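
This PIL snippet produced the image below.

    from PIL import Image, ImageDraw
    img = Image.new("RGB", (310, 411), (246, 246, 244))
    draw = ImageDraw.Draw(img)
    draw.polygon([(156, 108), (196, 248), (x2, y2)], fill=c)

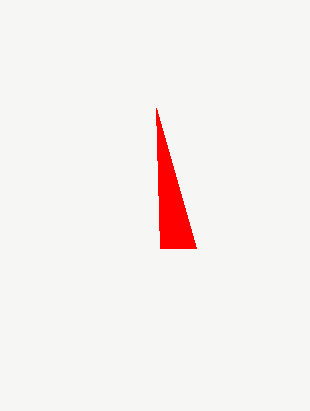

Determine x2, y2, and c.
x2 = 160, y2 = 248, c = 'red'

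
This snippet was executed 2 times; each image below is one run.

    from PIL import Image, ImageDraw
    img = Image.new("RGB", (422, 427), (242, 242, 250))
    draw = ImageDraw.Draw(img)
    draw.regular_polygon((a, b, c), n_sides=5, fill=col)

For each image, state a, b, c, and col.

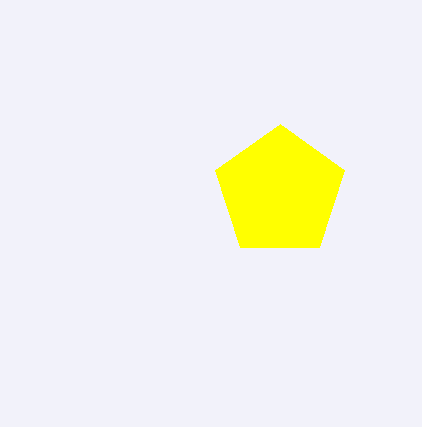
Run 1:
a = 280; b = 192; c = 68; col = 'yellow'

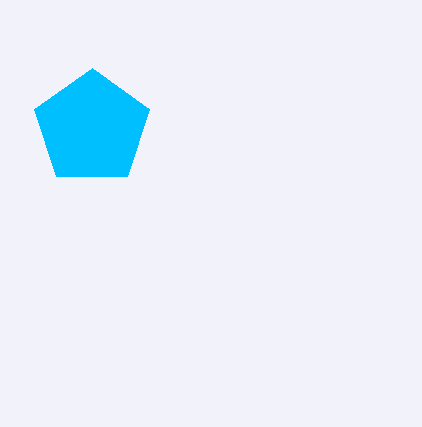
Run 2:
a = 92; b = 128; c = 60; col = 'deepskyblue'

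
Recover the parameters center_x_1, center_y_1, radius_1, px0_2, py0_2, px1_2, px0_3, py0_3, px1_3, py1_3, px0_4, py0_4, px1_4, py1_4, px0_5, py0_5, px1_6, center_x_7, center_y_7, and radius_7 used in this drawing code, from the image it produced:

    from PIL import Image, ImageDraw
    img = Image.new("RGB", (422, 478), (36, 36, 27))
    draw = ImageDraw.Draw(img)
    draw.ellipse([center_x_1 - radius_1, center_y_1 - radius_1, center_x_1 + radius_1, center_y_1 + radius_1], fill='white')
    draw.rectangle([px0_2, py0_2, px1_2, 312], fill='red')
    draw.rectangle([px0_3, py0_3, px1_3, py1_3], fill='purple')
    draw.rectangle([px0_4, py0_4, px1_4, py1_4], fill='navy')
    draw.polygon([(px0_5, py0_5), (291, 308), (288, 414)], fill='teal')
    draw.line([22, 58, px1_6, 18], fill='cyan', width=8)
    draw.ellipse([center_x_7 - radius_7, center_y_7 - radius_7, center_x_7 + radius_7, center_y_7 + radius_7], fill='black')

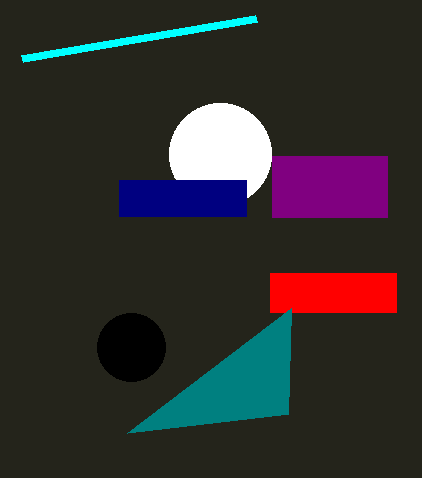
center_x_1 = 220; center_y_1 = 154; radius_1 = 51; px0_2 = 270; py0_2 = 273; px1_2 = 396; px0_3 = 272; py0_3 = 156; px1_3 = 387; py1_3 = 217; px0_4 = 119; py0_4 = 180; px1_4 = 246; py1_4 = 216; px0_5 = 127; py0_5 = 433; px1_6 = 256; center_x_7 = 131; center_y_7 = 347; radius_7 = 34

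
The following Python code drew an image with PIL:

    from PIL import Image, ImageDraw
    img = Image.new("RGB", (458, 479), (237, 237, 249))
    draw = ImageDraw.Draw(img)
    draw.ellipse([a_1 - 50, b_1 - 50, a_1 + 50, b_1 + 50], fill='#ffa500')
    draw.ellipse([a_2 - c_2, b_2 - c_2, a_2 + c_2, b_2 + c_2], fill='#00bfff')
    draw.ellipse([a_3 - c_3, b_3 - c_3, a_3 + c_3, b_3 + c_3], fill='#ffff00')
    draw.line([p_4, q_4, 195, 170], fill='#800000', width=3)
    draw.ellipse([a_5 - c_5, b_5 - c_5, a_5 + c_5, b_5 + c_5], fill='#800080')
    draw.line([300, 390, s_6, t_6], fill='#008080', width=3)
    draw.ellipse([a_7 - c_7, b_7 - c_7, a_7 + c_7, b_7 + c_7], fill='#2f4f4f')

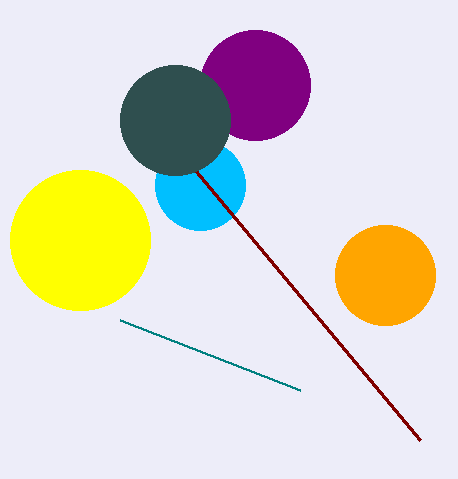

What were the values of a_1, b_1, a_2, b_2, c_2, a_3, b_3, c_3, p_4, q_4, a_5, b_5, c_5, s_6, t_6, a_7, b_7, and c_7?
a_1 = 385; b_1 = 275; a_2 = 200; b_2 = 185; c_2 = 45; a_3 = 80; b_3 = 240; c_3 = 70; p_4 = 420; q_4 = 440; a_5 = 255; b_5 = 85; c_5 = 55; s_6 = 120; t_6 = 320; a_7 = 175; b_7 = 120; c_7 = 55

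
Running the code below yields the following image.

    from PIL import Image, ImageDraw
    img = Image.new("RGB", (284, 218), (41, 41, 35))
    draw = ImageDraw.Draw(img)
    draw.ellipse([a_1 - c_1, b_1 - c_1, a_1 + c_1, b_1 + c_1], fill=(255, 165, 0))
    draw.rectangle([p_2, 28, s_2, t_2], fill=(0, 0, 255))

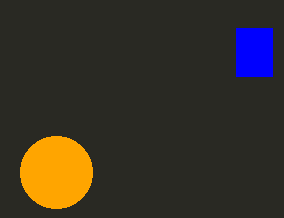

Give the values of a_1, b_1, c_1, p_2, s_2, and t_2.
a_1 = 56
b_1 = 172
c_1 = 36
p_2 = 236
s_2 = 272
t_2 = 76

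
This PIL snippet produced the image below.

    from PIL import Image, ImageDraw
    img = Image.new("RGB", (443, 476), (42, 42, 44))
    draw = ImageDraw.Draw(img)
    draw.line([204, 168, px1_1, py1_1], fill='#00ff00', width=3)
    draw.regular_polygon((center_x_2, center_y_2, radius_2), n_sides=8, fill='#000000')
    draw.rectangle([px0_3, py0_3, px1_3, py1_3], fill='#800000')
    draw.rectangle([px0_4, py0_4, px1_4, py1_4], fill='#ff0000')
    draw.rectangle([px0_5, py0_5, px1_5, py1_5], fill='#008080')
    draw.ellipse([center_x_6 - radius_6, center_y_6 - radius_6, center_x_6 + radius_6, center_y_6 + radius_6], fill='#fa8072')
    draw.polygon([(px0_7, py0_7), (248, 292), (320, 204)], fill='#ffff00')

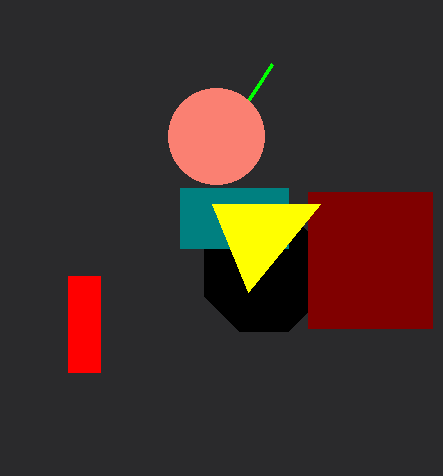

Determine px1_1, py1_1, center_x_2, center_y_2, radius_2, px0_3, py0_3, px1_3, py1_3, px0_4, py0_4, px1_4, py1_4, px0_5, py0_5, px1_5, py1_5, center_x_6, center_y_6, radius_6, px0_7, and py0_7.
px1_1 = 272
py1_1 = 64
center_x_2 = 264
center_y_2 = 272
radius_2 = 64
px0_3 = 308
py0_3 = 192
px1_3 = 432
py1_3 = 328
px0_4 = 68
py0_4 = 276
px1_4 = 100
py1_4 = 372
px0_5 = 180
py0_5 = 188
px1_5 = 288
py1_5 = 248
center_x_6 = 216
center_y_6 = 136
radius_6 = 48
px0_7 = 212
py0_7 = 204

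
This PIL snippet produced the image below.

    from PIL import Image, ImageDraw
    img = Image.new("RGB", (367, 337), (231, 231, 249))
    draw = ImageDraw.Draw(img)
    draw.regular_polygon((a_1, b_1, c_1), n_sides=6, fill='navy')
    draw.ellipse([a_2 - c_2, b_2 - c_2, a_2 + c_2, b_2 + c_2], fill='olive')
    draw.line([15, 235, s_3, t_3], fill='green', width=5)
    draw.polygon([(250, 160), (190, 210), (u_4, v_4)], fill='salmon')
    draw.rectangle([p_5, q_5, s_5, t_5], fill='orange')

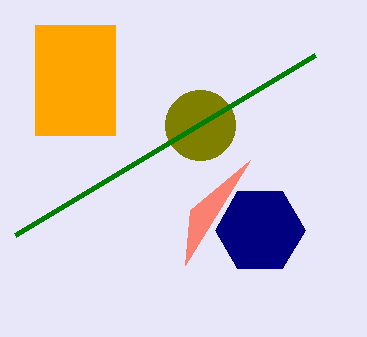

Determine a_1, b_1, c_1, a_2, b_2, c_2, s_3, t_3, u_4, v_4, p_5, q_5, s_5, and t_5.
a_1 = 260; b_1 = 230; c_1 = 45; a_2 = 200; b_2 = 125; c_2 = 35; s_3 = 315; t_3 = 55; u_4 = 185; v_4 = 265; p_5 = 35; q_5 = 25; s_5 = 115; t_5 = 135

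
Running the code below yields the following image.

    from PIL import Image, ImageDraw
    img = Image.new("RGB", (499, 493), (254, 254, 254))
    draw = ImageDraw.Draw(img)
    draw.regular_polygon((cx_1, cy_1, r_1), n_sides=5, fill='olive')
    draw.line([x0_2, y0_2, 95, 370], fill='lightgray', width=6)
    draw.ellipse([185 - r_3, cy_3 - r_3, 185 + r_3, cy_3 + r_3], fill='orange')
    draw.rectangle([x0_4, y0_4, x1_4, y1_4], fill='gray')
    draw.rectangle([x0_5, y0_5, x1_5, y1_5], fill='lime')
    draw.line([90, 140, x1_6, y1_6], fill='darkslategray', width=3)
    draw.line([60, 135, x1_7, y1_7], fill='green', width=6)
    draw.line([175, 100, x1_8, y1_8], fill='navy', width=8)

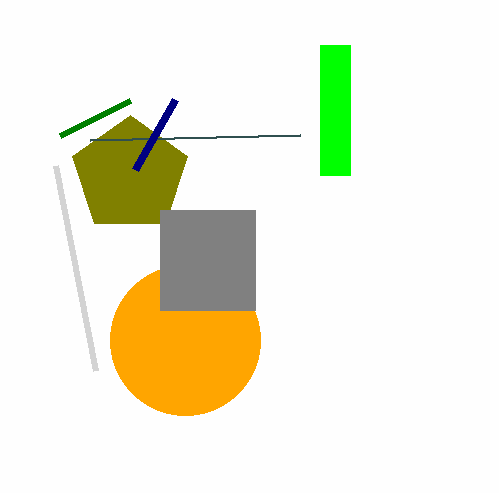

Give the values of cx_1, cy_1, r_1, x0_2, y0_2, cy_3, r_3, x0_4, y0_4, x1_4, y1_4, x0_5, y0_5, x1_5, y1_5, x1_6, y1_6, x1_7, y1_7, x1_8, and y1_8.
cx_1 = 130, cy_1 = 175, r_1 = 60, x0_2 = 55, y0_2 = 165, cy_3 = 340, r_3 = 75, x0_4 = 160, y0_4 = 210, x1_4 = 255, y1_4 = 310, x0_5 = 320, y0_5 = 45, x1_5 = 350, y1_5 = 175, x1_6 = 300, y1_6 = 135, x1_7 = 130, y1_7 = 100, x1_8 = 135, y1_8 = 170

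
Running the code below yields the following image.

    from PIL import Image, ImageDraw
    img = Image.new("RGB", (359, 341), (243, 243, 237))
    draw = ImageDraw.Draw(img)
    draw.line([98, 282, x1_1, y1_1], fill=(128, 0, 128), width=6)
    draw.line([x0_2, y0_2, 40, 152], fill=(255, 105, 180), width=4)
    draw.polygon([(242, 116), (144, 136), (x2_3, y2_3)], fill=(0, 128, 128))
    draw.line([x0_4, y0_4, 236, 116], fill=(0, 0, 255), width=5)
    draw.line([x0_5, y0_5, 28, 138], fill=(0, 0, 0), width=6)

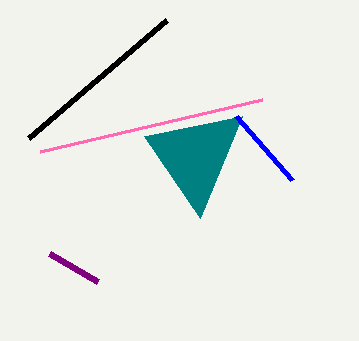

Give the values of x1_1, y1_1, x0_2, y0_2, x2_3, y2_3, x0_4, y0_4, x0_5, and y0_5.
x1_1 = 50
y1_1 = 254
x0_2 = 262
y0_2 = 100
x2_3 = 200
y2_3 = 218
x0_4 = 292
y0_4 = 180
x0_5 = 166
y0_5 = 20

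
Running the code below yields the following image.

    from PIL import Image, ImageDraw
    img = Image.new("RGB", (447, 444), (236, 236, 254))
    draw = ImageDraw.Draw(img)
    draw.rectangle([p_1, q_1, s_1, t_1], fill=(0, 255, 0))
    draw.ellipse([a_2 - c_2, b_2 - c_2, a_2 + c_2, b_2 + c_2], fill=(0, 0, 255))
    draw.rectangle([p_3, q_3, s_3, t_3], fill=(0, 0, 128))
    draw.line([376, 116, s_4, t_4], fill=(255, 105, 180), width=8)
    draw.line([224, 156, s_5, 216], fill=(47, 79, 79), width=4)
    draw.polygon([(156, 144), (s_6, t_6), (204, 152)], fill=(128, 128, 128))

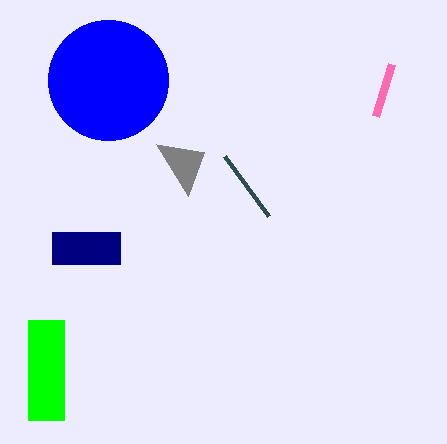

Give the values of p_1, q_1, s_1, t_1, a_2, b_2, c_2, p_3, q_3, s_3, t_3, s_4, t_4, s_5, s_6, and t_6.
p_1 = 28, q_1 = 320, s_1 = 64, t_1 = 420, a_2 = 108, b_2 = 80, c_2 = 60, p_3 = 52, q_3 = 232, s_3 = 120, t_3 = 264, s_4 = 392, t_4 = 64, s_5 = 268, s_6 = 188, t_6 = 196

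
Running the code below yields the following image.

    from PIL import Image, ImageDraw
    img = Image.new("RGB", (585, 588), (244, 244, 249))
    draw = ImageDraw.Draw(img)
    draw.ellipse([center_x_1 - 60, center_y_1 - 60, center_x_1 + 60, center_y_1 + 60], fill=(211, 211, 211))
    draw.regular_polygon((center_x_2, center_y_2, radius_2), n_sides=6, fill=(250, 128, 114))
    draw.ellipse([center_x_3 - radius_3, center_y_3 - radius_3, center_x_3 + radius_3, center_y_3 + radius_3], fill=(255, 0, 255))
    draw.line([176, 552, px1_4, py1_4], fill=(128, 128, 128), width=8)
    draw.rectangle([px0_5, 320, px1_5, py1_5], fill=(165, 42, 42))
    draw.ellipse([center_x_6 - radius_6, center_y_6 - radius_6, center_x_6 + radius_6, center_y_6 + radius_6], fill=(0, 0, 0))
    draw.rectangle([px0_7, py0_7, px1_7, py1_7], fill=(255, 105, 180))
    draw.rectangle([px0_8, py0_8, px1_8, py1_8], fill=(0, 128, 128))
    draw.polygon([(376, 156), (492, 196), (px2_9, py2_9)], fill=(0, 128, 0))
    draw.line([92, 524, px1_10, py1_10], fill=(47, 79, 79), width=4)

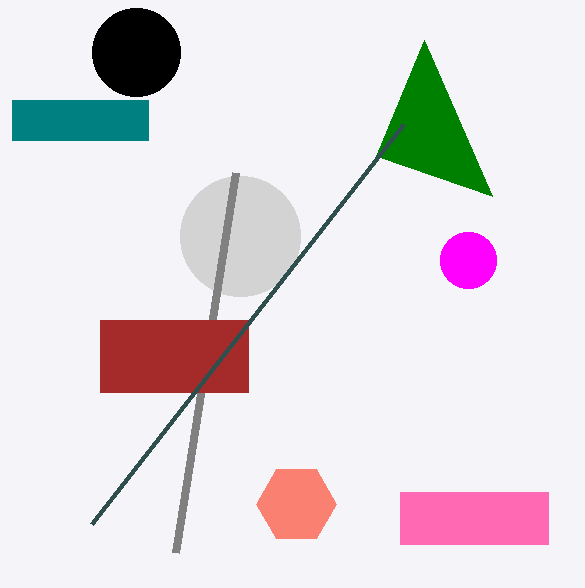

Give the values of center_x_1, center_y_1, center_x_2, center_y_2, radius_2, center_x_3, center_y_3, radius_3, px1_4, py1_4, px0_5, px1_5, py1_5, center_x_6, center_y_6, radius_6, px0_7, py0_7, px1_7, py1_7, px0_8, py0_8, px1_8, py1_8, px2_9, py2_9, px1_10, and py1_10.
center_x_1 = 240
center_y_1 = 236
center_x_2 = 296
center_y_2 = 504
radius_2 = 40
center_x_3 = 468
center_y_3 = 260
radius_3 = 28
px1_4 = 236
py1_4 = 172
px0_5 = 100
px1_5 = 248
py1_5 = 392
center_x_6 = 136
center_y_6 = 52
radius_6 = 44
px0_7 = 400
py0_7 = 492
px1_7 = 548
py1_7 = 544
px0_8 = 12
py0_8 = 100
px1_8 = 148
py1_8 = 140
px2_9 = 424
py2_9 = 40
px1_10 = 404
py1_10 = 124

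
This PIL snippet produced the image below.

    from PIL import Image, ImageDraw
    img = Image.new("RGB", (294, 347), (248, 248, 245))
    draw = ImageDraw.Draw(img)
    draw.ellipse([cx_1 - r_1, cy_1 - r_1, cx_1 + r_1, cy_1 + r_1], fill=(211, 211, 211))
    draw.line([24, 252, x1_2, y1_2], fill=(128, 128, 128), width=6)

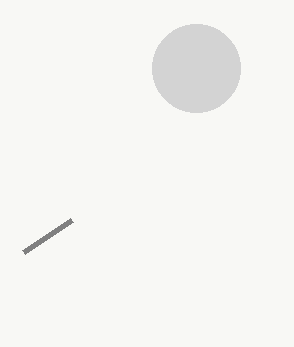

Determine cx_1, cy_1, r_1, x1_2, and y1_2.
cx_1 = 196; cy_1 = 68; r_1 = 44; x1_2 = 72; y1_2 = 220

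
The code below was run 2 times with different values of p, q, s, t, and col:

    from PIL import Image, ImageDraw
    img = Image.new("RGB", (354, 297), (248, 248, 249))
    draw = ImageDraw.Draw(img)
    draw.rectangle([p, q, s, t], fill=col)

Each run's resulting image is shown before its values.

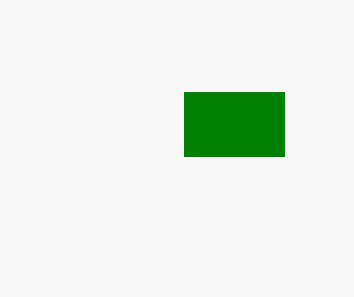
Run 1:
p = 184
q = 92
s = 284
t = 156
col = 'green'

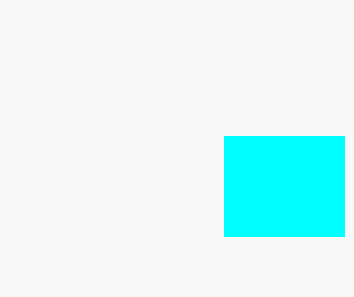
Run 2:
p = 224; q = 136; s = 344; t = 236; col = 'cyan'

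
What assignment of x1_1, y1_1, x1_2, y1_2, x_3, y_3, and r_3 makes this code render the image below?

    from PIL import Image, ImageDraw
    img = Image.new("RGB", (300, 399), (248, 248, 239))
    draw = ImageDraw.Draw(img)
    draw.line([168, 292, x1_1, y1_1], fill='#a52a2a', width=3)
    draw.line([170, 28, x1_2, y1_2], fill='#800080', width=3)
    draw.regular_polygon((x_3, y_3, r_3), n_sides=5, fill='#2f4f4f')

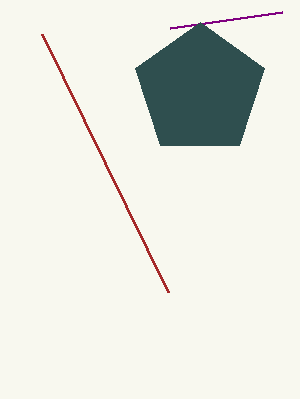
x1_1 = 42, y1_1 = 34, x1_2 = 282, y1_2 = 12, x_3 = 200, y_3 = 90, r_3 = 68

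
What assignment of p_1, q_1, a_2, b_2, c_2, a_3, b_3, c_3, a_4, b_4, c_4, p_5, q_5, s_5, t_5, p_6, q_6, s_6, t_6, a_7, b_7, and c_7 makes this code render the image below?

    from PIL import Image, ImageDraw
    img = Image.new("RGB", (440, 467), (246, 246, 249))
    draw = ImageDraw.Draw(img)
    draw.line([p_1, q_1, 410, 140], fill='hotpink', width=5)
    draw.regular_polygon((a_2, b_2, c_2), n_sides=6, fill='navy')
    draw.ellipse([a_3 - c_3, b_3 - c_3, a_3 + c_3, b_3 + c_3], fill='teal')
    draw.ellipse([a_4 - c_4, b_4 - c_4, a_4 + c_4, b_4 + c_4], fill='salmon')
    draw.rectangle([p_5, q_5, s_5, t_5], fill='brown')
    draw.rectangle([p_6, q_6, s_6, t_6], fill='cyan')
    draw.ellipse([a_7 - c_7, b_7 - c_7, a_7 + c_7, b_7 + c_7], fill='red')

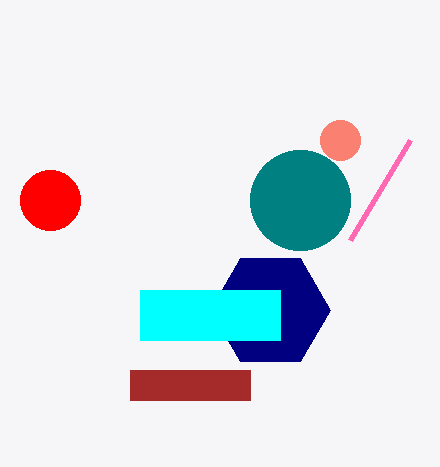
p_1 = 350
q_1 = 240
a_2 = 270
b_2 = 310
c_2 = 60
a_3 = 300
b_3 = 200
c_3 = 50
a_4 = 340
b_4 = 140
c_4 = 20
p_5 = 130
q_5 = 370
s_5 = 250
t_5 = 400
p_6 = 140
q_6 = 290
s_6 = 280
t_6 = 340
a_7 = 50
b_7 = 200
c_7 = 30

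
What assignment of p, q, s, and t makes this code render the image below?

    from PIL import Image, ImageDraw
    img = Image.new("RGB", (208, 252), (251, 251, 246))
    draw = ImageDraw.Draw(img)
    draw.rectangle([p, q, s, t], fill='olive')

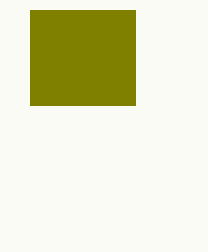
p = 30
q = 10
s = 135
t = 105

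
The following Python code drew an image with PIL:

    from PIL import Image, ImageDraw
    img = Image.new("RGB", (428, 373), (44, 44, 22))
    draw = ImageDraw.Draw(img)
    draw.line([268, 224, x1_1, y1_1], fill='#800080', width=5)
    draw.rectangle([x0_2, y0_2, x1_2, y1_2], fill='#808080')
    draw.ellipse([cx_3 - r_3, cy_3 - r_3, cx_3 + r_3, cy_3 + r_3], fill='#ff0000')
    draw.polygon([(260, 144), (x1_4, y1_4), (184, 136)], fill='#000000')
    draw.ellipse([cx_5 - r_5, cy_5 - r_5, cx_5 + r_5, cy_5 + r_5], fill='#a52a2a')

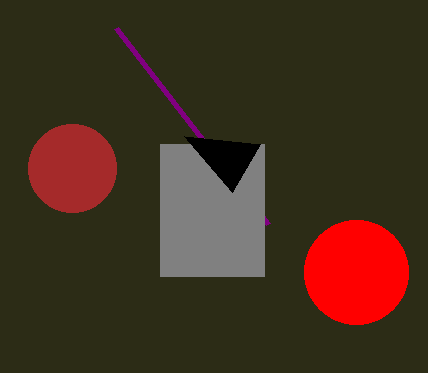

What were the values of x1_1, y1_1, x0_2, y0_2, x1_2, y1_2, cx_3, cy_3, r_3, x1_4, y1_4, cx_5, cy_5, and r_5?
x1_1 = 116, y1_1 = 28, x0_2 = 160, y0_2 = 144, x1_2 = 264, y1_2 = 276, cx_3 = 356, cy_3 = 272, r_3 = 52, x1_4 = 232, y1_4 = 192, cx_5 = 72, cy_5 = 168, r_5 = 44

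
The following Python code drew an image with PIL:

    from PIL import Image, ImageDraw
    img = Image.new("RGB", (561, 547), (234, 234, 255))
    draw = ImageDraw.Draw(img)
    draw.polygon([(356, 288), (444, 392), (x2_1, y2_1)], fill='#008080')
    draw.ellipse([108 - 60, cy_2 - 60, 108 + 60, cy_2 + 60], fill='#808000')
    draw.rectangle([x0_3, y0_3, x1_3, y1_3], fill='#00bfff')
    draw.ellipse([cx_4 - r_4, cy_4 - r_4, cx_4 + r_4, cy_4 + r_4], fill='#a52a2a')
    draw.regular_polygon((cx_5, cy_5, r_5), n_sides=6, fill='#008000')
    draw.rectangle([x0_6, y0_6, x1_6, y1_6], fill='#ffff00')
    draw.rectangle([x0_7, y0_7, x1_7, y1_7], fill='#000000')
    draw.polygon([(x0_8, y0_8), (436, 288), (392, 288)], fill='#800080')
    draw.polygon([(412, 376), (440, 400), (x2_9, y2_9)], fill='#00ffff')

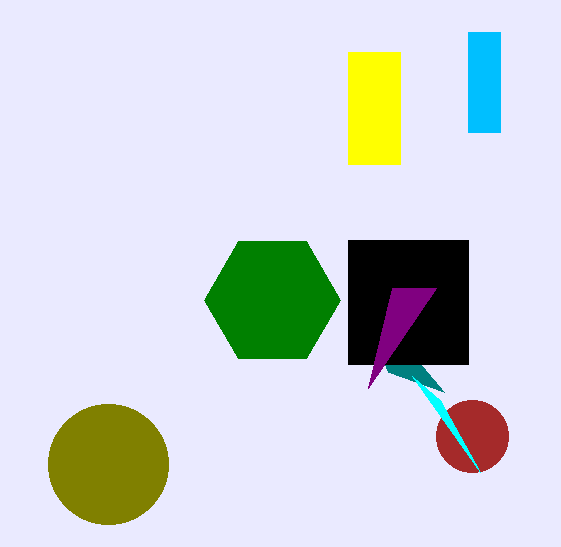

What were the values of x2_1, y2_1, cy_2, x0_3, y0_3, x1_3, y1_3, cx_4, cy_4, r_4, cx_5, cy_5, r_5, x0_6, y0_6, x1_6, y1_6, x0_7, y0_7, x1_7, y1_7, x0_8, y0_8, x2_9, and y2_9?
x2_1 = 388
y2_1 = 372
cy_2 = 464
x0_3 = 468
y0_3 = 32
x1_3 = 500
y1_3 = 132
cx_4 = 472
cy_4 = 436
r_4 = 36
cx_5 = 272
cy_5 = 300
r_5 = 68
x0_6 = 348
y0_6 = 52
x1_6 = 400
y1_6 = 164
x0_7 = 348
y0_7 = 240
x1_7 = 468
y1_7 = 364
x0_8 = 368
y0_8 = 388
x2_9 = 480
y2_9 = 472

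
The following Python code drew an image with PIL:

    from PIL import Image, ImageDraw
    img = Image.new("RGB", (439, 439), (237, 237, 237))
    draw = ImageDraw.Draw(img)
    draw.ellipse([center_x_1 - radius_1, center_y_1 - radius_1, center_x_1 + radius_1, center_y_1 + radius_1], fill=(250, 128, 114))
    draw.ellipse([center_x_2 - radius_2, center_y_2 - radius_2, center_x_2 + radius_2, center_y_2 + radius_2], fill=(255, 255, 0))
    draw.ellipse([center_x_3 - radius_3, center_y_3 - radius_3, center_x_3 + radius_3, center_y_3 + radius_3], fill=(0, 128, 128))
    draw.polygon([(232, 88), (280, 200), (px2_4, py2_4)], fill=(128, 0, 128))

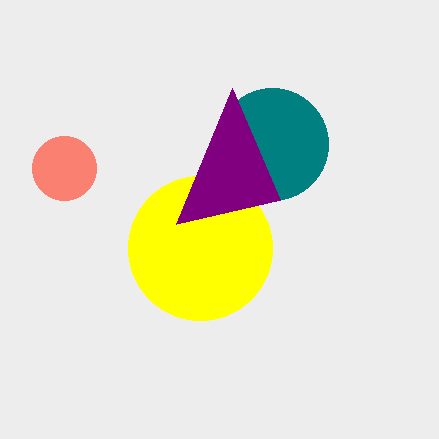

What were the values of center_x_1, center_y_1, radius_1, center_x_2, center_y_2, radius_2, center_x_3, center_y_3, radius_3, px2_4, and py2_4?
center_x_1 = 64
center_y_1 = 168
radius_1 = 32
center_x_2 = 200
center_y_2 = 248
radius_2 = 72
center_x_3 = 272
center_y_3 = 144
radius_3 = 56
px2_4 = 176
py2_4 = 224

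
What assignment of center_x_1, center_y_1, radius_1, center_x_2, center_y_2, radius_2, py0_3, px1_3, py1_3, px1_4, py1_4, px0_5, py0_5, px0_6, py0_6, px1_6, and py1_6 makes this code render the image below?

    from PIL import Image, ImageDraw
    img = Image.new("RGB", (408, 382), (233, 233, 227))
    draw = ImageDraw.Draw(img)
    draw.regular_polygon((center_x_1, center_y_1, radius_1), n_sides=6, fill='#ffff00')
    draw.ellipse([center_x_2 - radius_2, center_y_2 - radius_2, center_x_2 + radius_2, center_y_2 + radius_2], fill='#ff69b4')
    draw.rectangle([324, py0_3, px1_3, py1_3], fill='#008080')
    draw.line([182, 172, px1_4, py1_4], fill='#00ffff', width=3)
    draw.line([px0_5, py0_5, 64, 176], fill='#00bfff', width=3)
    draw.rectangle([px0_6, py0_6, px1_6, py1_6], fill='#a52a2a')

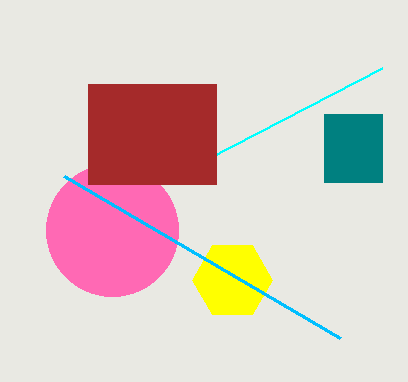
center_x_1 = 232
center_y_1 = 280
radius_1 = 40
center_x_2 = 112
center_y_2 = 230
radius_2 = 66
py0_3 = 114
px1_3 = 382
py1_3 = 182
px1_4 = 382
py1_4 = 68
px0_5 = 340
py0_5 = 338
px0_6 = 88
py0_6 = 84
px1_6 = 216
py1_6 = 184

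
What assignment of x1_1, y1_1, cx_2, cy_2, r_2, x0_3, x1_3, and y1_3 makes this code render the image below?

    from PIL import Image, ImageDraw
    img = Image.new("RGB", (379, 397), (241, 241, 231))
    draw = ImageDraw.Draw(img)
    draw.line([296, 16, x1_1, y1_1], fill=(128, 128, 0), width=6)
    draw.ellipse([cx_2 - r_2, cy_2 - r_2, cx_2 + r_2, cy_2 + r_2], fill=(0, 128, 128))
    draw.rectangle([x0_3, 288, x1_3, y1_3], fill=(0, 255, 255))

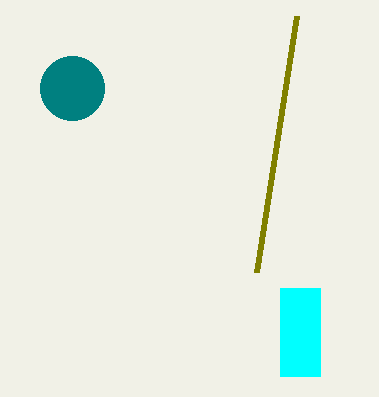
x1_1 = 256; y1_1 = 272; cx_2 = 72; cy_2 = 88; r_2 = 32; x0_3 = 280; x1_3 = 320; y1_3 = 376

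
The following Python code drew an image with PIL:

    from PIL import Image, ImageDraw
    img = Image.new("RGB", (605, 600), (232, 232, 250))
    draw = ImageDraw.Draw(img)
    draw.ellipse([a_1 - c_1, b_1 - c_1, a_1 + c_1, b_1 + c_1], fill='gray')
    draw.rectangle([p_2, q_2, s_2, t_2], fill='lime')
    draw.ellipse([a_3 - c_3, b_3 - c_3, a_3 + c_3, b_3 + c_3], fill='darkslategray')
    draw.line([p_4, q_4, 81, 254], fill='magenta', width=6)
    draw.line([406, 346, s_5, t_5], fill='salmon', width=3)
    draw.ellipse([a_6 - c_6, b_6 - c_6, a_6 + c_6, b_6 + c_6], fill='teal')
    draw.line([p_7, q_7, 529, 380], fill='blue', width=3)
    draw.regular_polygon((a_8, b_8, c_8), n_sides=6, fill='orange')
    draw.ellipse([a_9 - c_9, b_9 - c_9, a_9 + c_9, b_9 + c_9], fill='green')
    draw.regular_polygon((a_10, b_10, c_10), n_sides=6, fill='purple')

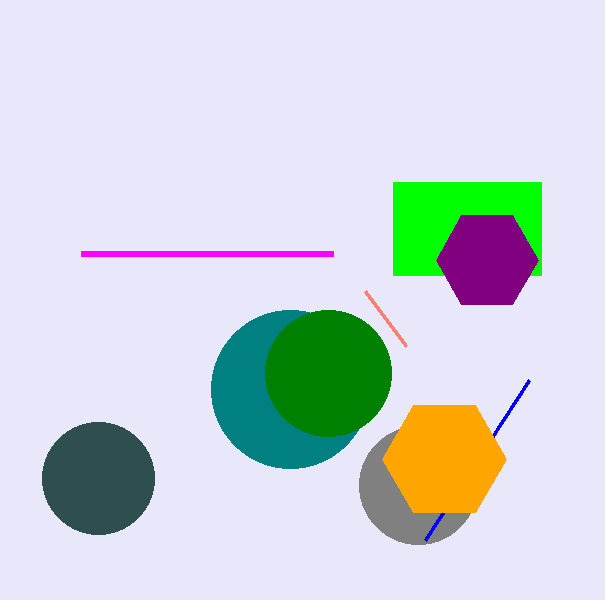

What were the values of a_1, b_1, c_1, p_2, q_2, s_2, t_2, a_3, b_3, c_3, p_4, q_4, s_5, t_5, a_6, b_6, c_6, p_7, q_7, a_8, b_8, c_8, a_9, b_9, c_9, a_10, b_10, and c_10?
a_1 = 418, b_1 = 485, c_1 = 59, p_2 = 393, q_2 = 182, s_2 = 541, t_2 = 275, a_3 = 98, b_3 = 478, c_3 = 56, p_4 = 333, q_4 = 254, s_5 = 365, t_5 = 291, a_6 = 290, b_6 = 389, c_6 = 79, p_7 = 425, q_7 = 540, a_8 = 444, b_8 = 459, c_8 = 62, a_9 = 328, b_9 = 373, c_9 = 63, a_10 = 487, b_10 = 260, c_10 = 51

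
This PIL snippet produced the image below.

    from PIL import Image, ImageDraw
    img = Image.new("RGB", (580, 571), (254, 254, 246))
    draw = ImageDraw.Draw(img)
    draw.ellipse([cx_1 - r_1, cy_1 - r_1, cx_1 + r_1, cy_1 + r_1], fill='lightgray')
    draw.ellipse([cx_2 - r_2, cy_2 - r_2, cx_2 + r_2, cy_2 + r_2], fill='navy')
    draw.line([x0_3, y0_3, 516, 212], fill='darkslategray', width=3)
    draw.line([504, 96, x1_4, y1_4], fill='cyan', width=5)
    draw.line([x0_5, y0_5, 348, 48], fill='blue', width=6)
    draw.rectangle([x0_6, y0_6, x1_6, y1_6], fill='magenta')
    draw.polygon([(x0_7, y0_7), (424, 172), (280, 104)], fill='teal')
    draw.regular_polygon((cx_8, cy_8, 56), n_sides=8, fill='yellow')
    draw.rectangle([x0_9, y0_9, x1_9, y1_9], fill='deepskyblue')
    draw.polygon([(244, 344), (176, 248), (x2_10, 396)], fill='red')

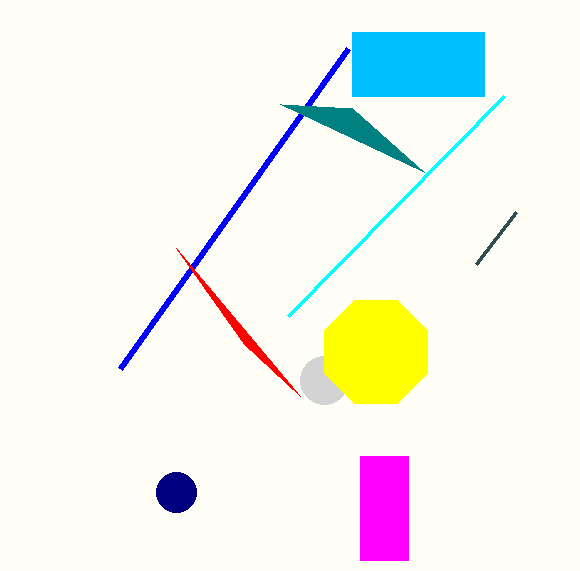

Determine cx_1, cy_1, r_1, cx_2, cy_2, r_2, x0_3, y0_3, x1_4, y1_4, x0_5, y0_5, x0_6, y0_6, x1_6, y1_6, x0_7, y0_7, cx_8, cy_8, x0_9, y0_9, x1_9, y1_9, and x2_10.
cx_1 = 324, cy_1 = 380, r_1 = 24, cx_2 = 176, cy_2 = 492, r_2 = 20, x0_3 = 476, y0_3 = 264, x1_4 = 288, y1_4 = 316, x0_5 = 120, y0_5 = 368, x0_6 = 360, y0_6 = 456, x1_6 = 408, y1_6 = 560, x0_7 = 352, y0_7 = 108, cx_8 = 376, cy_8 = 352, x0_9 = 352, y0_9 = 32, x1_9 = 484, y1_9 = 96, x2_10 = 300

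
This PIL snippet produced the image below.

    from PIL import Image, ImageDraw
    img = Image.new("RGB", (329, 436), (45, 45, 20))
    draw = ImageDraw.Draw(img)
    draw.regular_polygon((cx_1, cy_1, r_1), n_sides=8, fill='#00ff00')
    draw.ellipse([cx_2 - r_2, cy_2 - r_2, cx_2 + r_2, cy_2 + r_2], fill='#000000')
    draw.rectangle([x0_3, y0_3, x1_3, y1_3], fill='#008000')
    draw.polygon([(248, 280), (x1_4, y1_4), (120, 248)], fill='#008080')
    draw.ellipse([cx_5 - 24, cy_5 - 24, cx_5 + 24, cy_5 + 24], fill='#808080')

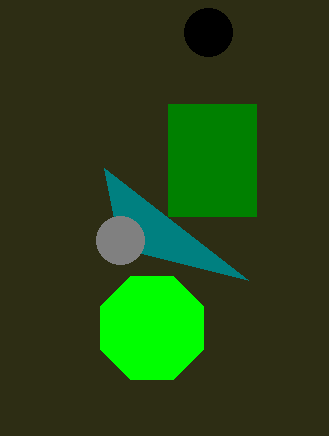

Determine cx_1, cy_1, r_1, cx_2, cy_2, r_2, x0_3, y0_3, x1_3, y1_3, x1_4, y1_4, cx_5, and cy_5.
cx_1 = 152
cy_1 = 328
r_1 = 56
cx_2 = 208
cy_2 = 32
r_2 = 24
x0_3 = 168
y0_3 = 104
x1_3 = 256
y1_3 = 216
x1_4 = 104
y1_4 = 168
cx_5 = 120
cy_5 = 240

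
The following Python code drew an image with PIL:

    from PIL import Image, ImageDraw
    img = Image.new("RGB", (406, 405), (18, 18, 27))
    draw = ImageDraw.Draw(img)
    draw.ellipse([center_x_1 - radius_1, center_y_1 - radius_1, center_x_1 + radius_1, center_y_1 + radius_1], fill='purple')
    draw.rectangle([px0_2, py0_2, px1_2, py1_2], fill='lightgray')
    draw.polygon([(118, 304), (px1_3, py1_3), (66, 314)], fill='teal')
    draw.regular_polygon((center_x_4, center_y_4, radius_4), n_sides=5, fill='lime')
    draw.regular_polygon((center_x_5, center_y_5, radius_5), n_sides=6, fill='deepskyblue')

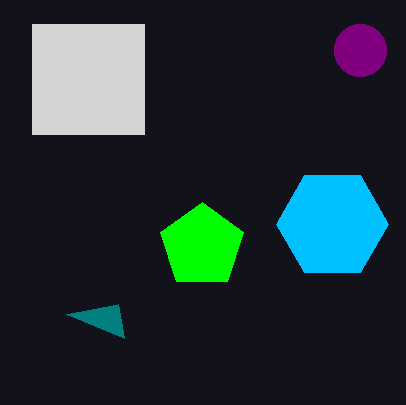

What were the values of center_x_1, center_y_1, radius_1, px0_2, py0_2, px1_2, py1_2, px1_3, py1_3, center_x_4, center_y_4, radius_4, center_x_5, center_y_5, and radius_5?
center_x_1 = 360, center_y_1 = 50, radius_1 = 26, px0_2 = 32, py0_2 = 24, px1_2 = 144, py1_2 = 134, px1_3 = 124, py1_3 = 338, center_x_4 = 202, center_y_4 = 246, radius_4 = 44, center_x_5 = 332, center_y_5 = 224, radius_5 = 56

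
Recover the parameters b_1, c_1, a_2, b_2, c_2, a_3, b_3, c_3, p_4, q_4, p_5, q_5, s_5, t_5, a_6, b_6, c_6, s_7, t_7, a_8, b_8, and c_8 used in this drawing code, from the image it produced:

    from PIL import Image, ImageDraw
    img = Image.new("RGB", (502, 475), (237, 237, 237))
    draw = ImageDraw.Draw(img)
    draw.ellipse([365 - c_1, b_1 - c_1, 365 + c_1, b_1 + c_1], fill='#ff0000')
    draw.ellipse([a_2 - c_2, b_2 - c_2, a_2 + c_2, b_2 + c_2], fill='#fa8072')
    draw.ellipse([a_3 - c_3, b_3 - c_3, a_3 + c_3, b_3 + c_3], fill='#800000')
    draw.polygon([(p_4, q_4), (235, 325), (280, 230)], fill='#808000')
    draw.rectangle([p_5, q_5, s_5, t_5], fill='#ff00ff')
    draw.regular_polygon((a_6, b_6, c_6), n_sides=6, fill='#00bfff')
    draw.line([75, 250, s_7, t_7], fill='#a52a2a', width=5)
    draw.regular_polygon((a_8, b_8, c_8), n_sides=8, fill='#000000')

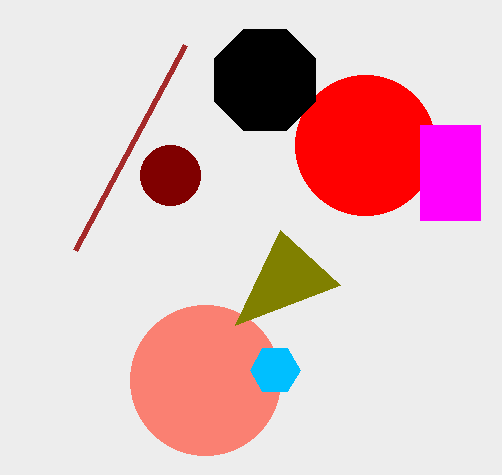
b_1 = 145
c_1 = 70
a_2 = 205
b_2 = 380
c_2 = 75
a_3 = 170
b_3 = 175
c_3 = 30
p_4 = 340
q_4 = 285
p_5 = 420
q_5 = 125
s_5 = 480
t_5 = 220
a_6 = 275
b_6 = 370
c_6 = 25
s_7 = 185
t_7 = 45
a_8 = 265
b_8 = 80
c_8 = 55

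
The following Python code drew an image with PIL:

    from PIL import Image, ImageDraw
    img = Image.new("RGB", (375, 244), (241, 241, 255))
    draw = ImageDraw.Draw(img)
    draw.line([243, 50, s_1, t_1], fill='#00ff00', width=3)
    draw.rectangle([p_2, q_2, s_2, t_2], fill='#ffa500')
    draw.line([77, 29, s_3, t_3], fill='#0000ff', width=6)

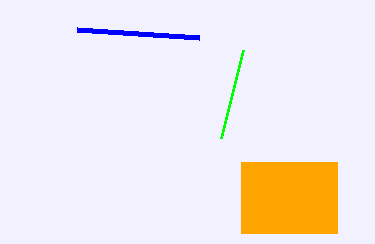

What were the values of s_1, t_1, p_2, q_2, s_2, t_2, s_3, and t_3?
s_1 = 221; t_1 = 138; p_2 = 241; q_2 = 162; s_2 = 337; t_2 = 233; s_3 = 199; t_3 = 37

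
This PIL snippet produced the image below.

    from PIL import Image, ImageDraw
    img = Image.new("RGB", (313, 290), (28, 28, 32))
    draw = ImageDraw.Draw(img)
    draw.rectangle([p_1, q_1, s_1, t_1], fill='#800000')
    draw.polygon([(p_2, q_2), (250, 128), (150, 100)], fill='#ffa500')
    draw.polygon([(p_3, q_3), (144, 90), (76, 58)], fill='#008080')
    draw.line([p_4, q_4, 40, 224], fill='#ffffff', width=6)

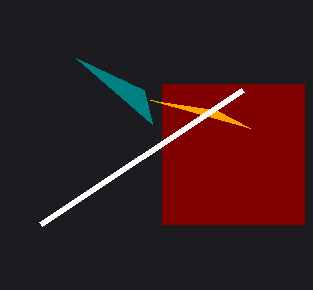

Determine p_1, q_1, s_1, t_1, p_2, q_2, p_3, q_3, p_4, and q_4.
p_1 = 162, q_1 = 84, s_1 = 304, t_1 = 224, p_2 = 216, q_2 = 110, p_3 = 152, q_3 = 124, p_4 = 242, q_4 = 90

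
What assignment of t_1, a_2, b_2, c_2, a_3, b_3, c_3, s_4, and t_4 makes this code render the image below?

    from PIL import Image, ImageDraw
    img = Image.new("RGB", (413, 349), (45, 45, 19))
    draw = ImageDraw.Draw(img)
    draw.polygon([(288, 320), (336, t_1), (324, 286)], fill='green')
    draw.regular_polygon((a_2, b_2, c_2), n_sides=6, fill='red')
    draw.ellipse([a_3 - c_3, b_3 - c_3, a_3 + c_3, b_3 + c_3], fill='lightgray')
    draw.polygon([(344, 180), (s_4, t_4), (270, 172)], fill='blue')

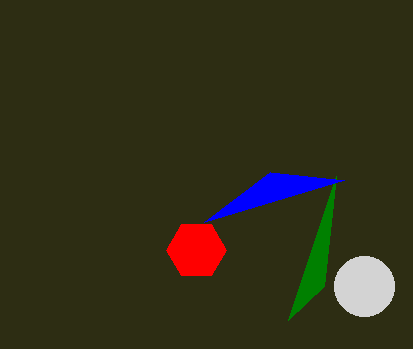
t_1 = 176, a_2 = 196, b_2 = 250, c_2 = 30, a_3 = 364, b_3 = 286, c_3 = 30, s_4 = 204, t_4 = 222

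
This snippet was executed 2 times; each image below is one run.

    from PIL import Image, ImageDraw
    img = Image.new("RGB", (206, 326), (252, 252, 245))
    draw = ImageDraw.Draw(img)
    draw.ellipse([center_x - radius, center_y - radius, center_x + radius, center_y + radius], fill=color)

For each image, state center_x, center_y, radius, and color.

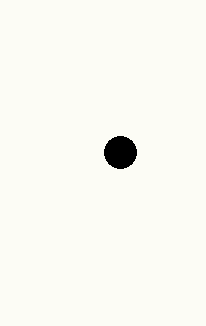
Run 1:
center_x = 120, center_y = 152, radius = 16, color = 'black'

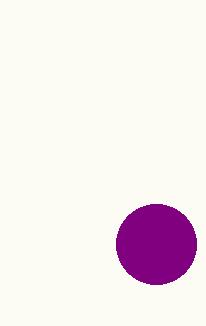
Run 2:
center_x = 156
center_y = 244
radius = 40
color = 'purple'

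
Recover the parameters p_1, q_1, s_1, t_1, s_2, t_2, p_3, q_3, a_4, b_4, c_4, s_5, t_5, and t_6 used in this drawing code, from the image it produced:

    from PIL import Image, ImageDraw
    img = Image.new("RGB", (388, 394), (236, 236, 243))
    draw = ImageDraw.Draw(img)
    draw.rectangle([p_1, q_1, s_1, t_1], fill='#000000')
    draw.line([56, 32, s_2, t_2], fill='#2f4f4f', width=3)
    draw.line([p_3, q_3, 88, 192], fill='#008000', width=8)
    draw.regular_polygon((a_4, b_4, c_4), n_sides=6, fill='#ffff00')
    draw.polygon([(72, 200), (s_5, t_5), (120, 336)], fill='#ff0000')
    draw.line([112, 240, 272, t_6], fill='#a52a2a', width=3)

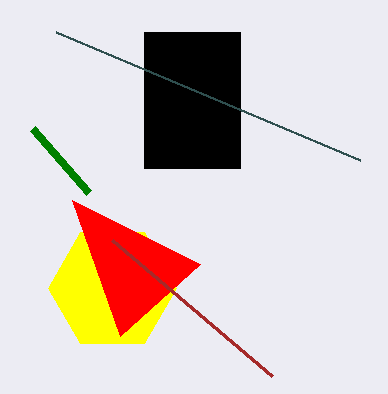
p_1 = 144, q_1 = 32, s_1 = 240, t_1 = 168, s_2 = 360, t_2 = 160, p_3 = 32, q_3 = 128, a_4 = 112, b_4 = 288, c_4 = 64, s_5 = 200, t_5 = 264, t_6 = 376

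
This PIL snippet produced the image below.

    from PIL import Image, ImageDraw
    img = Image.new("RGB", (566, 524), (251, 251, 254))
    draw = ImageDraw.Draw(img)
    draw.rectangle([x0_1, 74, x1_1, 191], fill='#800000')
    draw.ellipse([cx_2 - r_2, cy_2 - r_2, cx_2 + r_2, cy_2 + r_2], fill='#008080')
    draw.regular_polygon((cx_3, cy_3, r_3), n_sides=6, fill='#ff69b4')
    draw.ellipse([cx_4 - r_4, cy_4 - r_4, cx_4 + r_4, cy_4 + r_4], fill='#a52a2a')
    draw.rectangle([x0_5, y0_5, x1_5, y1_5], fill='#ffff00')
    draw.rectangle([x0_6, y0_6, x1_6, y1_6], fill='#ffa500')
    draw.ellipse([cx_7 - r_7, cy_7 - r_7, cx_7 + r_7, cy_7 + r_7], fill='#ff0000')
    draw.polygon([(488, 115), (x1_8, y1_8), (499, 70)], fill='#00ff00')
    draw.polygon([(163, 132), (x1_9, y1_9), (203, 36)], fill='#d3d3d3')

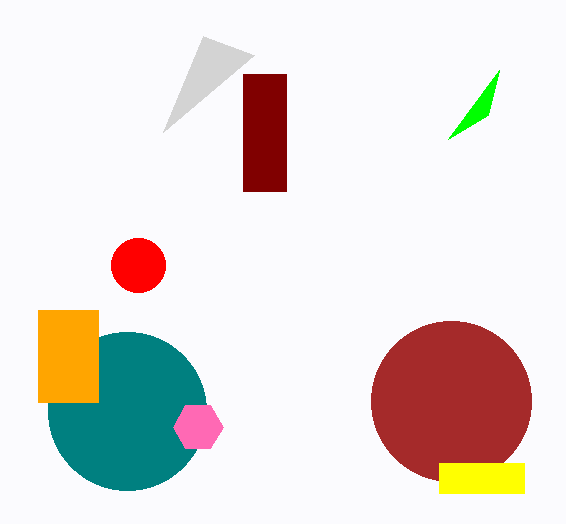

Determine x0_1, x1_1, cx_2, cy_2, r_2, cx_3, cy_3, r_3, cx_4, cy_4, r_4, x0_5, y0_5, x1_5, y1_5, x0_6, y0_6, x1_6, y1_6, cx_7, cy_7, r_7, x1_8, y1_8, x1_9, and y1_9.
x0_1 = 243
x1_1 = 286
cx_2 = 127
cy_2 = 411
r_2 = 79
cx_3 = 198
cy_3 = 427
r_3 = 25
cx_4 = 451
cy_4 = 401
r_4 = 80
x0_5 = 439
y0_5 = 463
x1_5 = 524
y1_5 = 493
x0_6 = 38
y0_6 = 310
x1_6 = 98
y1_6 = 402
cx_7 = 138
cy_7 = 265
r_7 = 27
x1_8 = 448
y1_8 = 139
x1_9 = 254
y1_9 = 55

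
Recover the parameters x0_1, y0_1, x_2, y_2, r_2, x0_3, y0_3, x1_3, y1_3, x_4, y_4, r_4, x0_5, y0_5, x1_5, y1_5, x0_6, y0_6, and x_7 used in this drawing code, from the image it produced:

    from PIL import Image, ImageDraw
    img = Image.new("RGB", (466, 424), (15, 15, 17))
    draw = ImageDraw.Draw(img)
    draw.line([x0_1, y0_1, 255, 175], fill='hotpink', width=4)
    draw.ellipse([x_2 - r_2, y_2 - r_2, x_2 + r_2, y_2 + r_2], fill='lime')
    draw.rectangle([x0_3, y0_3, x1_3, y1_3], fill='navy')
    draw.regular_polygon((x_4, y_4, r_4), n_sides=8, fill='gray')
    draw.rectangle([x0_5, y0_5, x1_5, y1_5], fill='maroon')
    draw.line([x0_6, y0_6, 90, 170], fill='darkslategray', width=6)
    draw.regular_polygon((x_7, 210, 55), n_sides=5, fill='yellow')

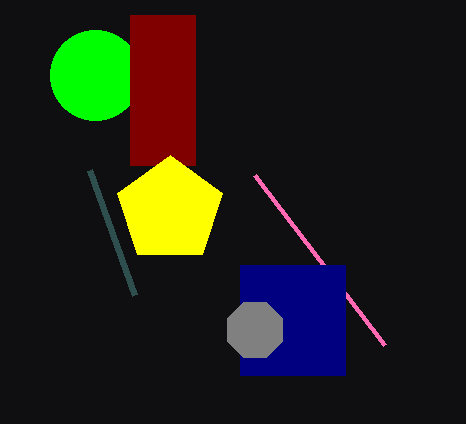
x0_1 = 385; y0_1 = 345; x_2 = 95; y_2 = 75; r_2 = 45; x0_3 = 240; y0_3 = 265; x1_3 = 345; y1_3 = 375; x_4 = 255; y_4 = 330; r_4 = 30; x0_5 = 130; y0_5 = 15; x1_5 = 195; y1_5 = 165; x0_6 = 135; y0_6 = 295; x_7 = 170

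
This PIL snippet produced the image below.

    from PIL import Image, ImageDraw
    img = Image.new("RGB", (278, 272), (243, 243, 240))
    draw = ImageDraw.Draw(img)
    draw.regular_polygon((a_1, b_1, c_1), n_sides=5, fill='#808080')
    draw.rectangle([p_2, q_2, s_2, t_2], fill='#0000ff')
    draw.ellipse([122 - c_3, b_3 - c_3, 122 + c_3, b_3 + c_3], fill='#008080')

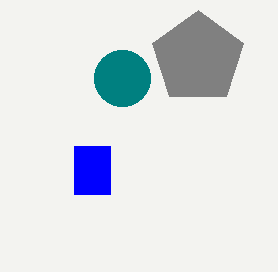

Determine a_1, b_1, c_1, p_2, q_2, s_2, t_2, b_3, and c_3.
a_1 = 198, b_1 = 58, c_1 = 48, p_2 = 74, q_2 = 146, s_2 = 110, t_2 = 194, b_3 = 78, c_3 = 28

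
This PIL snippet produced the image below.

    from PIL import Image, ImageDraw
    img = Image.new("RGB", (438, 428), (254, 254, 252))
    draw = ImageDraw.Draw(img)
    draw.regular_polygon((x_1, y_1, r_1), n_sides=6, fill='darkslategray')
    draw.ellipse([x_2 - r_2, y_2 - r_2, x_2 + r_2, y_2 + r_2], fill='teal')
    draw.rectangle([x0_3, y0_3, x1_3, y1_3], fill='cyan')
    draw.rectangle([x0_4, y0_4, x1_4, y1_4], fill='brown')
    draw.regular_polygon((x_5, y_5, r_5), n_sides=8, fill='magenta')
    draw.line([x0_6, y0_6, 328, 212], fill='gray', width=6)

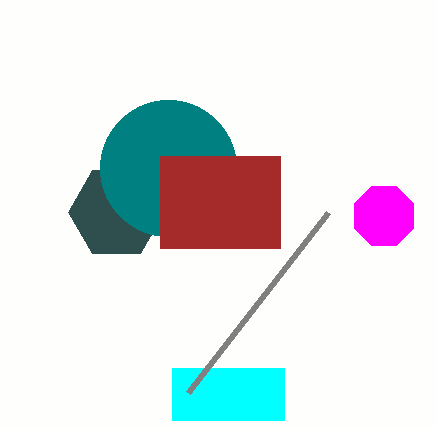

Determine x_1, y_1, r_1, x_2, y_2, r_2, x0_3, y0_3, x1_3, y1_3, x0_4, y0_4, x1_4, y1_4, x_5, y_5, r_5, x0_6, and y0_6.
x_1 = 116, y_1 = 212, r_1 = 48, x_2 = 168, y_2 = 168, r_2 = 68, x0_3 = 172, y0_3 = 368, x1_3 = 284, y1_3 = 420, x0_4 = 160, y0_4 = 156, x1_4 = 280, y1_4 = 248, x_5 = 384, y_5 = 216, r_5 = 32, x0_6 = 188, y0_6 = 392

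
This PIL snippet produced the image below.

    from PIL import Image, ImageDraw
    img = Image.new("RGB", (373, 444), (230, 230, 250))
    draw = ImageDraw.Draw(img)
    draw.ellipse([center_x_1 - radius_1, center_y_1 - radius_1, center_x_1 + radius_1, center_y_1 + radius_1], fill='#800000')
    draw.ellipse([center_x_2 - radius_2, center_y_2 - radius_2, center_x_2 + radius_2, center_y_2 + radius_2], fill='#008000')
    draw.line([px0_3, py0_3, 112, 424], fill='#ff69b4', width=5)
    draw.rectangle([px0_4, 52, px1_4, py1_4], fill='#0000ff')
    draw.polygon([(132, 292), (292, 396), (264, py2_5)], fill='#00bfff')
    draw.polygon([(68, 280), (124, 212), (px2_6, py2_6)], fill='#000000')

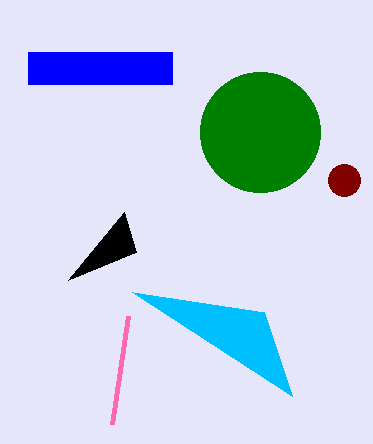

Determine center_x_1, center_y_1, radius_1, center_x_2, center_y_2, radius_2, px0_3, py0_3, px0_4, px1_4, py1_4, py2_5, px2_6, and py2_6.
center_x_1 = 344; center_y_1 = 180; radius_1 = 16; center_x_2 = 260; center_y_2 = 132; radius_2 = 60; px0_3 = 128; py0_3 = 316; px0_4 = 28; px1_4 = 172; py1_4 = 84; py2_5 = 312; px2_6 = 136; py2_6 = 252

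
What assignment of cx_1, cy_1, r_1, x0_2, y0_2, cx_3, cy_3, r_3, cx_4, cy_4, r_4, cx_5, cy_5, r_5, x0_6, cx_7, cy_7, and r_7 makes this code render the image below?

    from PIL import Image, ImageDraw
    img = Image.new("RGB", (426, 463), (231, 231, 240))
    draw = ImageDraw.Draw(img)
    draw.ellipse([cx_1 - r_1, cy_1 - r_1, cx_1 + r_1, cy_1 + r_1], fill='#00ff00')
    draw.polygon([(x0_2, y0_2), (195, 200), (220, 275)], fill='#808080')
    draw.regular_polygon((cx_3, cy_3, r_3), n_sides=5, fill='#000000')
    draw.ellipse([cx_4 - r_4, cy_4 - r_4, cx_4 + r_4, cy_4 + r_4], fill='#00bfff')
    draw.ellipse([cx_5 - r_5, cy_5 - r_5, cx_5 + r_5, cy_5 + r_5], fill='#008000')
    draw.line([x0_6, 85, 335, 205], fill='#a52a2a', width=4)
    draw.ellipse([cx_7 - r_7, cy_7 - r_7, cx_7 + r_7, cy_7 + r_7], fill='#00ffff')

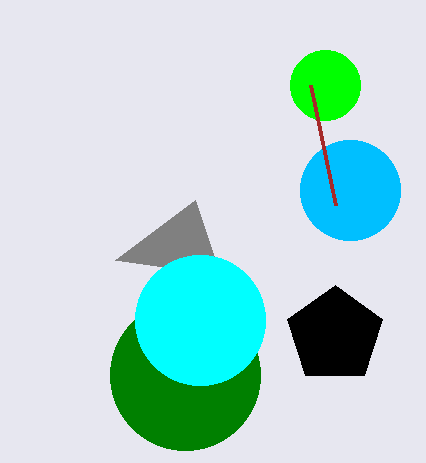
cx_1 = 325; cy_1 = 85; r_1 = 35; x0_2 = 115; y0_2 = 260; cx_3 = 335; cy_3 = 335; r_3 = 50; cx_4 = 350; cy_4 = 190; r_4 = 50; cx_5 = 185; cy_5 = 375; r_5 = 75; x0_6 = 310; cx_7 = 200; cy_7 = 320; r_7 = 65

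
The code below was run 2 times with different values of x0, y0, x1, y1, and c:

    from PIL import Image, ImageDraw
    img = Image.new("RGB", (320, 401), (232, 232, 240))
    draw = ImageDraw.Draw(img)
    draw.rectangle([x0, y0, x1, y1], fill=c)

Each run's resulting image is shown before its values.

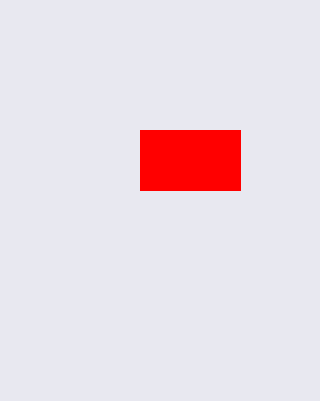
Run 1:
x0 = 140, y0 = 130, x1 = 240, y1 = 190, c = 'red'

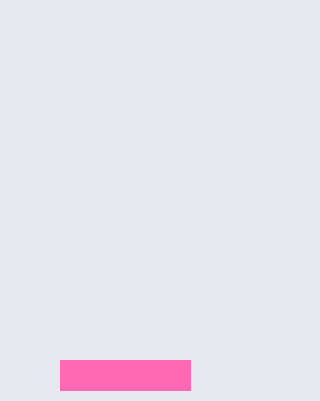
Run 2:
x0 = 60
y0 = 360
x1 = 190
y1 = 390
c = 'hotpink'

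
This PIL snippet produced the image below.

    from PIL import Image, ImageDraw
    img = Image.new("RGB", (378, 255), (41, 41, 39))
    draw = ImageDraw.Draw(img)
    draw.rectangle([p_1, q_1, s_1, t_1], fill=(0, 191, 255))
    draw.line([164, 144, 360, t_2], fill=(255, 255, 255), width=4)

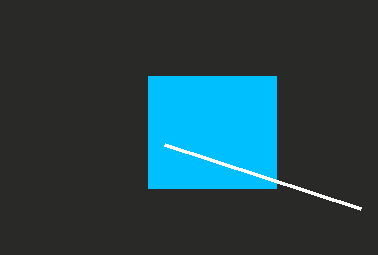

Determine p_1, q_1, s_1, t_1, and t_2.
p_1 = 148; q_1 = 76; s_1 = 276; t_1 = 188; t_2 = 208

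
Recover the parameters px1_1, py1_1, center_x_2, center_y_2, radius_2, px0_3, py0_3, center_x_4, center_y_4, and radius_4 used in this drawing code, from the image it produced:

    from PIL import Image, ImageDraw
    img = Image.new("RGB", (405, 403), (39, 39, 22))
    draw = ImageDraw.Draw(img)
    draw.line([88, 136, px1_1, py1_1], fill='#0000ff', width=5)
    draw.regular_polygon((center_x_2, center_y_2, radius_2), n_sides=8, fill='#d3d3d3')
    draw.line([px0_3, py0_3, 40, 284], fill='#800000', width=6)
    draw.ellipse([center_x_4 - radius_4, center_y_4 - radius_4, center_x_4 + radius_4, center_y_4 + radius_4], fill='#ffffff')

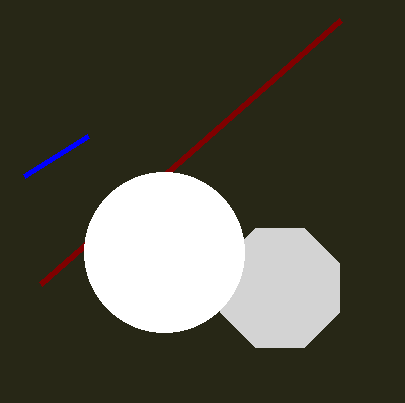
px1_1 = 24, py1_1 = 176, center_x_2 = 280, center_y_2 = 288, radius_2 = 64, px0_3 = 340, py0_3 = 20, center_x_4 = 164, center_y_4 = 252, radius_4 = 80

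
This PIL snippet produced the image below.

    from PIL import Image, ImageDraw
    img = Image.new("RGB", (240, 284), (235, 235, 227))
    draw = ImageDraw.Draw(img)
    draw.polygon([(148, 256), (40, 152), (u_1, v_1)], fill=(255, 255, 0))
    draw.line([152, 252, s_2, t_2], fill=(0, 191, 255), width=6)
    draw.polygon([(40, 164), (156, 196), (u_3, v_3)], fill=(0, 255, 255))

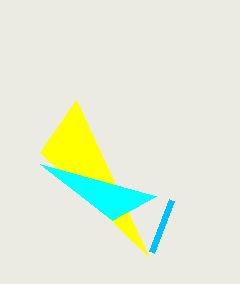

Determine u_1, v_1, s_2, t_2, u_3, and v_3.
u_1 = 76
v_1 = 100
s_2 = 172
t_2 = 200
u_3 = 112
v_3 = 220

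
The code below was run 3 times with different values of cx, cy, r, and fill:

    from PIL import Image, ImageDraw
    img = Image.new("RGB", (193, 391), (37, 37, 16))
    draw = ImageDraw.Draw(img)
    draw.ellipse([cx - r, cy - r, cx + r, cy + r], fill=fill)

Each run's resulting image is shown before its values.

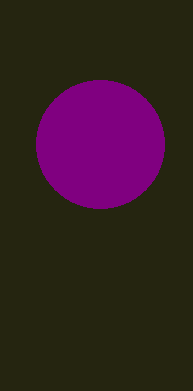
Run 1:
cx = 100; cy = 144; r = 64; fill = 'purple'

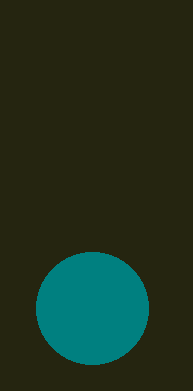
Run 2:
cx = 92; cy = 308; r = 56; fill = 'teal'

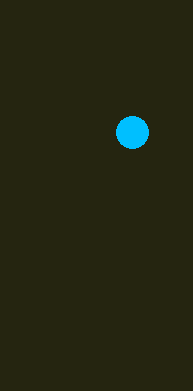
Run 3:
cx = 132
cy = 132
r = 16
fill = 'deepskyblue'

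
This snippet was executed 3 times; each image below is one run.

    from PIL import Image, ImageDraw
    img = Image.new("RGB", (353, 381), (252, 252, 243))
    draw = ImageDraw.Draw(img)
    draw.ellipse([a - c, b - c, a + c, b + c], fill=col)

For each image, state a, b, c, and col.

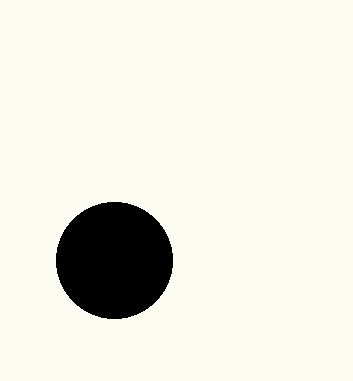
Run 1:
a = 114
b = 260
c = 58
col = 'black'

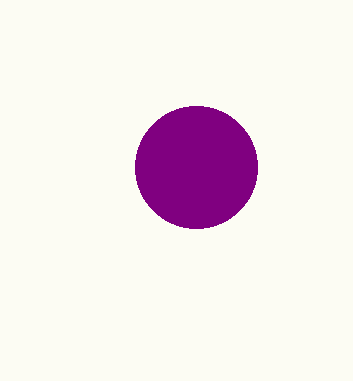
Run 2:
a = 196; b = 167; c = 61; col = 'purple'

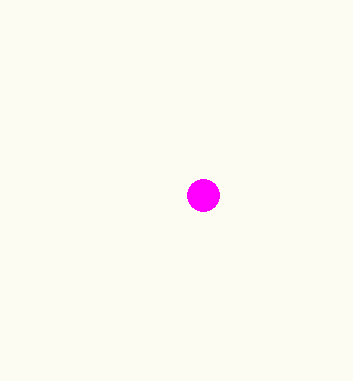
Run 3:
a = 203; b = 195; c = 16; col = 'magenta'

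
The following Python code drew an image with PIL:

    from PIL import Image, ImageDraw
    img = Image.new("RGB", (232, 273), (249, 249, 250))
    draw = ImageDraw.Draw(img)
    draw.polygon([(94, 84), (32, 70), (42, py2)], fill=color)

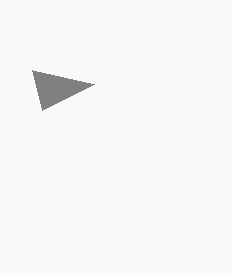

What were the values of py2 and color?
py2 = 110; color = 'gray'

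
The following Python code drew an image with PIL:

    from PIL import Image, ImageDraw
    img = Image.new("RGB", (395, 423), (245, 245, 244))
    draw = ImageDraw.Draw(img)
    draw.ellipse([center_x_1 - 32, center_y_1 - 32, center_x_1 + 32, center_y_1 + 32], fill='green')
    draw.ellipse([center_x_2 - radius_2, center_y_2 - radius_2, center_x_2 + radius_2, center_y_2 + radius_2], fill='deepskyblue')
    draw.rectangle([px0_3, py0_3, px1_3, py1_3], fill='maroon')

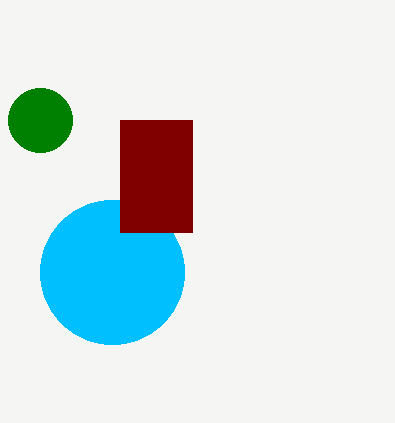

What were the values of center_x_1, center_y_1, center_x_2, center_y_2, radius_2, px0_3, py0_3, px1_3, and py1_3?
center_x_1 = 40, center_y_1 = 120, center_x_2 = 112, center_y_2 = 272, radius_2 = 72, px0_3 = 120, py0_3 = 120, px1_3 = 192, py1_3 = 232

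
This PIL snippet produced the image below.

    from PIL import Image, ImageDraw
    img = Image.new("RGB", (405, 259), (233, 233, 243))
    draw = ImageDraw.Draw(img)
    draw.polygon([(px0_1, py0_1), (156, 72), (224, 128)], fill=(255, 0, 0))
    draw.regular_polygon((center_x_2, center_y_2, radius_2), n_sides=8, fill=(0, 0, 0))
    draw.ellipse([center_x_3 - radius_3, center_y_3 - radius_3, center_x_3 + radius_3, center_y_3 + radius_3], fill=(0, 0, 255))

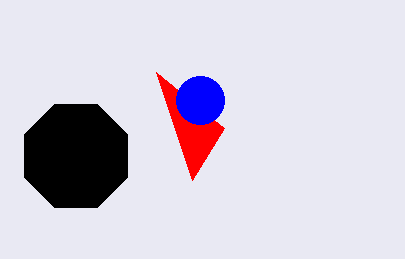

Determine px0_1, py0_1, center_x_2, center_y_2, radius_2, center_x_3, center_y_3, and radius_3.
px0_1 = 192
py0_1 = 180
center_x_2 = 76
center_y_2 = 156
radius_2 = 56
center_x_3 = 200
center_y_3 = 100
radius_3 = 24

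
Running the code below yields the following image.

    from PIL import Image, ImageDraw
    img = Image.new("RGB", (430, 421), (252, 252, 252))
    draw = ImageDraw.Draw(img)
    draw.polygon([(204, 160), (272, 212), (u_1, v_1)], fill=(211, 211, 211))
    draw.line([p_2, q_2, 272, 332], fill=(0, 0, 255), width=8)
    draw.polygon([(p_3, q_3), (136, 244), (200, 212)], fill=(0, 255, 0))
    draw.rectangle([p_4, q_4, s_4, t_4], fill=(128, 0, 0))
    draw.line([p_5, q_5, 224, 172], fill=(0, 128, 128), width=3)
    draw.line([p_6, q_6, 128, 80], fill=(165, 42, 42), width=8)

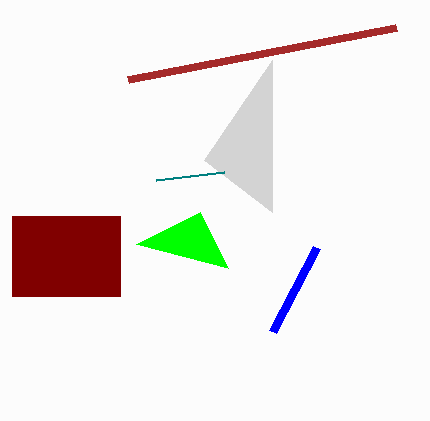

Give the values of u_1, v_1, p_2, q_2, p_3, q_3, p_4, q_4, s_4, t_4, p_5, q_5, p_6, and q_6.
u_1 = 272
v_1 = 60
p_2 = 316
q_2 = 248
p_3 = 228
q_3 = 268
p_4 = 12
q_4 = 216
s_4 = 120
t_4 = 296
p_5 = 156
q_5 = 180
p_6 = 396
q_6 = 28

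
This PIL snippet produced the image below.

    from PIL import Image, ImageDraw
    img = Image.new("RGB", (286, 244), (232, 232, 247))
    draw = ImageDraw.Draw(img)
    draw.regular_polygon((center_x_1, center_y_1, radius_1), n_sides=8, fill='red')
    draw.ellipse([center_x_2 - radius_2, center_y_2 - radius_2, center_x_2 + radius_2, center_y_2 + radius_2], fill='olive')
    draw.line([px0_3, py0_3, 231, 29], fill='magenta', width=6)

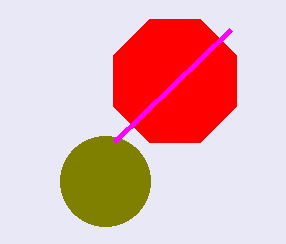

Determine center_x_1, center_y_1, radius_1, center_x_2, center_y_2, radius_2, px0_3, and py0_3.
center_x_1 = 175; center_y_1 = 81; radius_1 = 67; center_x_2 = 105; center_y_2 = 181; radius_2 = 45; px0_3 = 115; py0_3 = 141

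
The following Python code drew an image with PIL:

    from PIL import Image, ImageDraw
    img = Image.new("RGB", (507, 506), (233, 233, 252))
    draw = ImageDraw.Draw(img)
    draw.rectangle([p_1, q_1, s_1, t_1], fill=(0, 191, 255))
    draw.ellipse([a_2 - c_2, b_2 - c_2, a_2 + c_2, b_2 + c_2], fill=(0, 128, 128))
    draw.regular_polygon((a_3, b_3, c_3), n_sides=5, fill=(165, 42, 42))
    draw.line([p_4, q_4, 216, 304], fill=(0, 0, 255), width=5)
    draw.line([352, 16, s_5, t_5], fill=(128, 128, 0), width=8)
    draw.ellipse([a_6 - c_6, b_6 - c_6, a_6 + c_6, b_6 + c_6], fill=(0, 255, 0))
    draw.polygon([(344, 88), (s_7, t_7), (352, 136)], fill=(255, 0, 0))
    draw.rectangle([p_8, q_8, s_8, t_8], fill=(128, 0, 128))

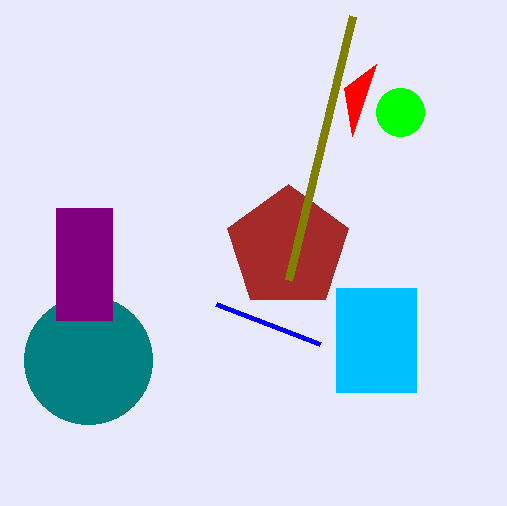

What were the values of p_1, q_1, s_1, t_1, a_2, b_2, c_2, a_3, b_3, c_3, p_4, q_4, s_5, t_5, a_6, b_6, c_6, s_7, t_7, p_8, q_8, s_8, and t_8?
p_1 = 336
q_1 = 288
s_1 = 416
t_1 = 392
a_2 = 88
b_2 = 360
c_2 = 64
a_3 = 288
b_3 = 248
c_3 = 64
p_4 = 320
q_4 = 344
s_5 = 288
t_5 = 280
a_6 = 400
b_6 = 112
c_6 = 24
s_7 = 376
t_7 = 64
p_8 = 56
q_8 = 208
s_8 = 112
t_8 = 320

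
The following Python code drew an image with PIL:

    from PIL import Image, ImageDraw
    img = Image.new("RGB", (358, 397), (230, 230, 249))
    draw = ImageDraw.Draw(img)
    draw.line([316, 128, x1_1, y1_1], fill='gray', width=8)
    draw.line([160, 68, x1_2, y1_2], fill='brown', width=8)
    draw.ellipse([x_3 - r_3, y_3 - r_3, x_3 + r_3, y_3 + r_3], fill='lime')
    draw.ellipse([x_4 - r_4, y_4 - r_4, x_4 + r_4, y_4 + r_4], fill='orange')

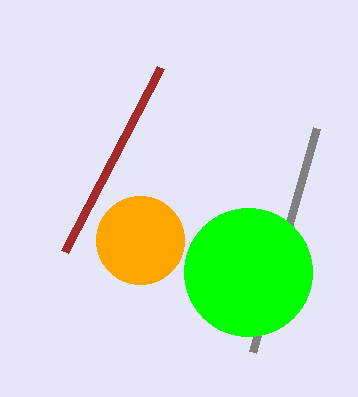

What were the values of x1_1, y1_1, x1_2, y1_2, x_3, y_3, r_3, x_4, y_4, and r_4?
x1_1 = 252, y1_1 = 352, x1_2 = 64, y1_2 = 252, x_3 = 248, y_3 = 272, r_3 = 64, x_4 = 140, y_4 = 240, r_4 = 44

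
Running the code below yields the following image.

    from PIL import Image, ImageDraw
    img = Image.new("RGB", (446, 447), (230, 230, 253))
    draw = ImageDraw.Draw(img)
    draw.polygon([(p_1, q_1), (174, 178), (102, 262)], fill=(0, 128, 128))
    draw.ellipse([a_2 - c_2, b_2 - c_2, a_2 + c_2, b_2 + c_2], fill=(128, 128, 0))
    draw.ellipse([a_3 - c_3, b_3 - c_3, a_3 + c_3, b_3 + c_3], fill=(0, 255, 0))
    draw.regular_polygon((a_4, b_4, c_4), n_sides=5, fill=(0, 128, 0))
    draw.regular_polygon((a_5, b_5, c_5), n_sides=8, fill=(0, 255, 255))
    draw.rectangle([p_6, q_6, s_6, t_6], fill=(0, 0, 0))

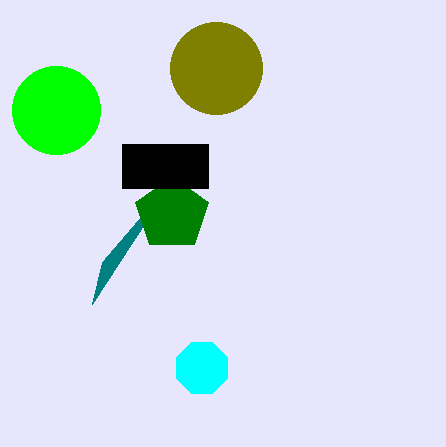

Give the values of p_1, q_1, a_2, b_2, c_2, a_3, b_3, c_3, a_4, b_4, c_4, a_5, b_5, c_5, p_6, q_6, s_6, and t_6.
p_1 = 92
q_1 = 304
a_2 = 216
b_2 = 68
c_2 = 46
a_3 = 56
b_3 = 110
c_3 = 44
a_4 = 172
b_4 = 214
c_4 = 38
a_5 = 202
b_5 = 368
c_5 = 28
p_6 = 122
q_6 = 144
s_6 = 208
t_6 = 188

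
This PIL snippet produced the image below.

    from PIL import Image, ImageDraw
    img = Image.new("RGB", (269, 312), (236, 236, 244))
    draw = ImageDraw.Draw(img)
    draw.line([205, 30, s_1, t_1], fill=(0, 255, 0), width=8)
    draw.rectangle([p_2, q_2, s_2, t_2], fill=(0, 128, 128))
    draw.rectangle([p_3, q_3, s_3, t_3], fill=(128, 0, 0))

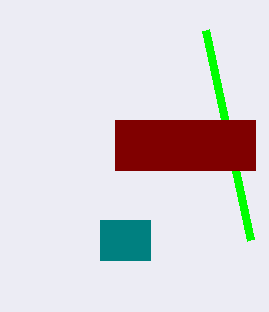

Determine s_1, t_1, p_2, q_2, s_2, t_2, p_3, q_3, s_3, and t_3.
s_1 = 250; t_1 = 240; p_2 = 100; q_2 = 220; s_2 = 150; t_2 = 260; p_3 = 115; q_3 = 120; s_3 = 255; t_3 = 170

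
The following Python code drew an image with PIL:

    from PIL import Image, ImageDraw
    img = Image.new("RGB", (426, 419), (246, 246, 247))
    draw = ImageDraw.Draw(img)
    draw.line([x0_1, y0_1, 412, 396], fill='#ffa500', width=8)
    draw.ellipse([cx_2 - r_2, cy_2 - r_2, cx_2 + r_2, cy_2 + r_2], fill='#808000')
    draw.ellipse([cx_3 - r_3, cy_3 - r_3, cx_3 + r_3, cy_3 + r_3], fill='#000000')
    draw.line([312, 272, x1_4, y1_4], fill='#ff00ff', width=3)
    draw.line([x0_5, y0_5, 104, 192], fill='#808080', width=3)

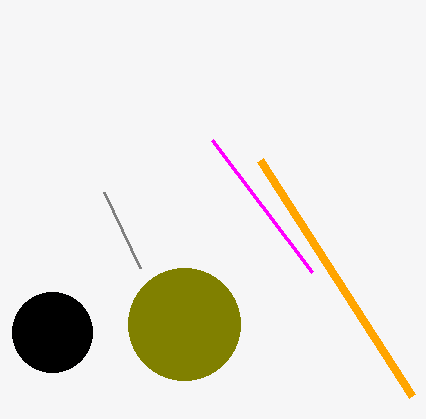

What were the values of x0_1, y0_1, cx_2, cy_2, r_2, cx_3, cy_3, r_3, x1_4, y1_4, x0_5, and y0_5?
x0_1 = 260
y0_1 = 160
cx_2 = 184
cy_2 = 324
r_2 = 56
cx_3 = 52
cy_3 = 332
r_3 = 40
x1_4 = 212
y1_4 = 140
x0_5 = 140
y0_5 = 268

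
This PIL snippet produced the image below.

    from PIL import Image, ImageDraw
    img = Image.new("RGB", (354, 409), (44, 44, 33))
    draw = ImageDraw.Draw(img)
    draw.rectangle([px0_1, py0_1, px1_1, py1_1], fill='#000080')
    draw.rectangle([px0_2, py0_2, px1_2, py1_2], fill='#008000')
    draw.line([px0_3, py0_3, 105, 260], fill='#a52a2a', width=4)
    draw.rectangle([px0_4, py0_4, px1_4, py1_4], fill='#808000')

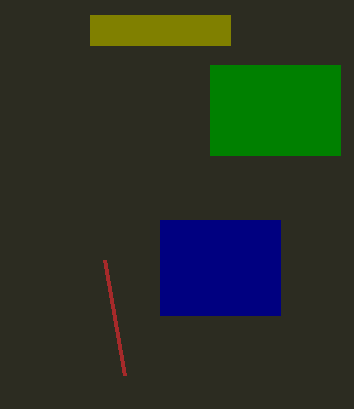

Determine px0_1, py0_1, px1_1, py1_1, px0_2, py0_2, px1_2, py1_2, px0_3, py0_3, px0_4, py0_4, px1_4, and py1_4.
px0_1 = 160; py0_1 = 220; px1_1 = 280; py1_1 = 315; px0_2 = 210; py0_2 = 65; px1_2 = 340; py1_2 = 155; px0_3 = 125; py0_3 = 375; px0_4 = 90; py0_4 = 15; px1_4 = 230; py1_4 = 45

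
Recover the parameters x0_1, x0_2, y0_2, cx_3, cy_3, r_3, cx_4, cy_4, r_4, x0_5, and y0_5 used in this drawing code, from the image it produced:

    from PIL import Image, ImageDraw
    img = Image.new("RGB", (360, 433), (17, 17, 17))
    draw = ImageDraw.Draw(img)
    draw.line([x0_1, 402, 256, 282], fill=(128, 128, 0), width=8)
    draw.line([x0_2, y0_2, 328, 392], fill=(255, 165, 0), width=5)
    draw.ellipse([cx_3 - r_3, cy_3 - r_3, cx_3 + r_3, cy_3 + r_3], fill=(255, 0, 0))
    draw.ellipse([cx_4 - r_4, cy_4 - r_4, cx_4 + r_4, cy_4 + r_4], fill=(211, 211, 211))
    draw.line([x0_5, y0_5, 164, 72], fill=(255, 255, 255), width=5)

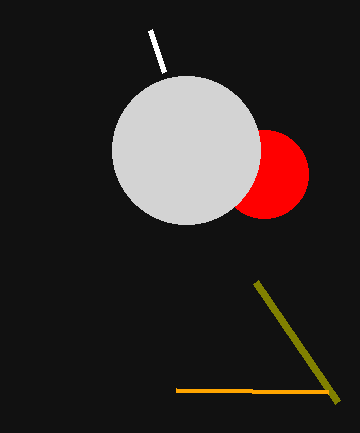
x0_1 = 338, x0_2 = 176, y0_2 = 390, cx_3 = 264, cy_3 = 174, r_3 = 44, cx_4 = 186, cy_4 = 150, r_4 = 74, x0_5 = 150, y0_5 = 30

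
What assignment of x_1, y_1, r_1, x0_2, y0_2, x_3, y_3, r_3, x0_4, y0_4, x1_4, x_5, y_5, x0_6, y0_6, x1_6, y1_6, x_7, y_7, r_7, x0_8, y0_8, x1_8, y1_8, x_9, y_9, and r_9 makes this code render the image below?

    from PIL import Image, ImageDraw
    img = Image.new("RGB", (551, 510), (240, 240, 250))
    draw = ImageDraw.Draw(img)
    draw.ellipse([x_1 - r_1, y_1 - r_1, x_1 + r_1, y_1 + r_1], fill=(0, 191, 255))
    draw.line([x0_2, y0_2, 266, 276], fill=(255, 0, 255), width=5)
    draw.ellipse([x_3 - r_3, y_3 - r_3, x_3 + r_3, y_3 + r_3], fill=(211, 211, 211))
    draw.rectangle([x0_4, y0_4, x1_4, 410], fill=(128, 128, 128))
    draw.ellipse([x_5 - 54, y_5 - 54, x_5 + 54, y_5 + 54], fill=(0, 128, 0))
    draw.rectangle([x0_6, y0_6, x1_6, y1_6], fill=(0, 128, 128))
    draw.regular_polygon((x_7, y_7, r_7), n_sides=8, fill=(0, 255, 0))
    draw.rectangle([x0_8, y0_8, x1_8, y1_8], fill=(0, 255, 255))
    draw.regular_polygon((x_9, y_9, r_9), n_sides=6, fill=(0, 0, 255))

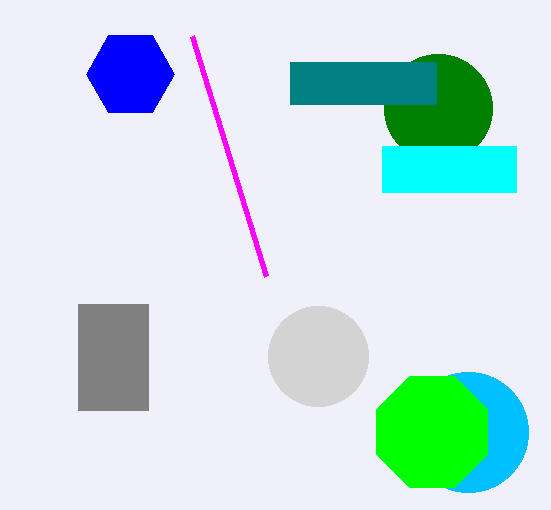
x_1 = 468
y_1 = 432
r_1 = 60
x0_2 = 192
y0_2 = 36
x_3 = 318
y_3 = 356
r_3 = 50
x0_4 = 78
y0_4 = 304
x1_4 = 148
x_5 = 438
y_5 = 108
x0_6 = 290
y0_6 = 62
x1_6 = 436
y1_6 = 104
x_7 = 432
y_7 = 432
r_7 = 60
x0_8 = 382
y0_8 = 146
x1_8 = 516
y1_8 = 192
x_9 = 130
y_9 = 74
r_9 = 44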